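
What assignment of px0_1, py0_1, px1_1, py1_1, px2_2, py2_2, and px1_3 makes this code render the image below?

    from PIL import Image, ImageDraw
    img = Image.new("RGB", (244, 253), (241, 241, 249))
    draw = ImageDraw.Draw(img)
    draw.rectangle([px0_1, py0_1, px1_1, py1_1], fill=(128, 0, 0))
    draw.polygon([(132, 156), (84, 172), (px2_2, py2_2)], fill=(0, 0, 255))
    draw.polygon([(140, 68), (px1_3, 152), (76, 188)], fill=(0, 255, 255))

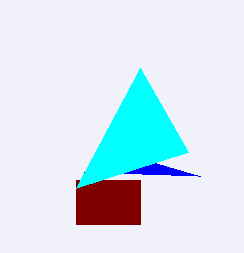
px0_1 = 76
py0_1 = 180
px1_1 = 140
py1_1 = 224
px2_2 = 200
py2_2 = 176
px1_3 = 188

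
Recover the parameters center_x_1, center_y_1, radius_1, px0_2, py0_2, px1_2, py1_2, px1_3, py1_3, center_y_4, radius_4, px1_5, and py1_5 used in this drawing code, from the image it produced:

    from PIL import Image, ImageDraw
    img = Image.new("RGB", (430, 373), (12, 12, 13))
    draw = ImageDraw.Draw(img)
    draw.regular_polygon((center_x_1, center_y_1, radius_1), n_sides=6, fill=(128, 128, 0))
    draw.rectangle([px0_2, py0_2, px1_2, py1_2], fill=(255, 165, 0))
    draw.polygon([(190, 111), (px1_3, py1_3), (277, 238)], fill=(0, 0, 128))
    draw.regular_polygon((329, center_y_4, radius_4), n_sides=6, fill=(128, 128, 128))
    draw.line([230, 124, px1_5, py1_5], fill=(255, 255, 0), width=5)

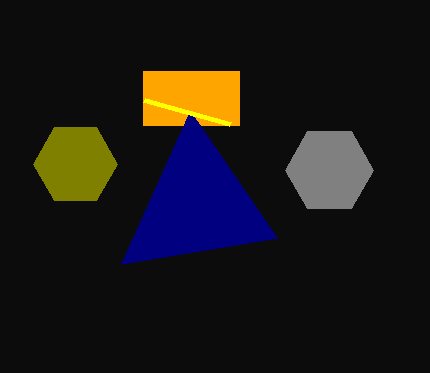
center_x_1 = 75; center_y_1 = 164; radius_1 = 42; px0_2 = 143; py0_2 = 71; px1_2 = 239; py1_2 = 125; px1_3 = 121; py1_3 = 264; center_y_4 = 170; radius_4 = 44; px1_5 = 144; py1_5 = 100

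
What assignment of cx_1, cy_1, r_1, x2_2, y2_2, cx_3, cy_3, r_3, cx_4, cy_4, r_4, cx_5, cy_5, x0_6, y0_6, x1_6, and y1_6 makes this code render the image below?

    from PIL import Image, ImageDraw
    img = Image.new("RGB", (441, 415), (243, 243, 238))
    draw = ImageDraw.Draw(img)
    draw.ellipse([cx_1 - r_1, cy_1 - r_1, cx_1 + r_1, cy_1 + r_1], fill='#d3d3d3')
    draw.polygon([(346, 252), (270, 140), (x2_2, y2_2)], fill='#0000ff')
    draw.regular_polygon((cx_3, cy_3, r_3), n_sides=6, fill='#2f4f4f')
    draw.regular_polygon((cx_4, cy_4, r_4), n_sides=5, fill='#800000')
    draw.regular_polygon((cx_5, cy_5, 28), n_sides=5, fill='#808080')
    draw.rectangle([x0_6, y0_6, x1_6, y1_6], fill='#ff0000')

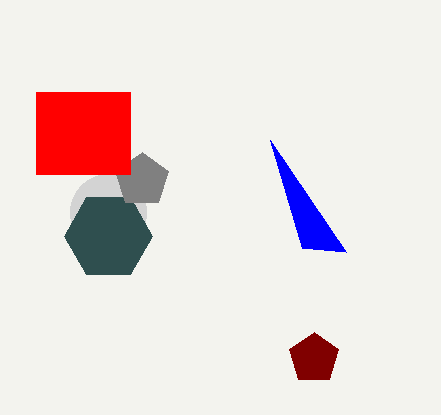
cx_1 = 108
cy_1 = 212
r_1 = 38
x2_2 = 302
y2_2 = 248
cx_3 = 108
cy_3 = 236
r_3 = 44
cx_4 = 314
cy_4 = 358
r_4 = 26
cx_5 = 142
cy_5 = 180
x0_6 = 36
y0_6 = 92
x1_6 = 130
y1_6 = 174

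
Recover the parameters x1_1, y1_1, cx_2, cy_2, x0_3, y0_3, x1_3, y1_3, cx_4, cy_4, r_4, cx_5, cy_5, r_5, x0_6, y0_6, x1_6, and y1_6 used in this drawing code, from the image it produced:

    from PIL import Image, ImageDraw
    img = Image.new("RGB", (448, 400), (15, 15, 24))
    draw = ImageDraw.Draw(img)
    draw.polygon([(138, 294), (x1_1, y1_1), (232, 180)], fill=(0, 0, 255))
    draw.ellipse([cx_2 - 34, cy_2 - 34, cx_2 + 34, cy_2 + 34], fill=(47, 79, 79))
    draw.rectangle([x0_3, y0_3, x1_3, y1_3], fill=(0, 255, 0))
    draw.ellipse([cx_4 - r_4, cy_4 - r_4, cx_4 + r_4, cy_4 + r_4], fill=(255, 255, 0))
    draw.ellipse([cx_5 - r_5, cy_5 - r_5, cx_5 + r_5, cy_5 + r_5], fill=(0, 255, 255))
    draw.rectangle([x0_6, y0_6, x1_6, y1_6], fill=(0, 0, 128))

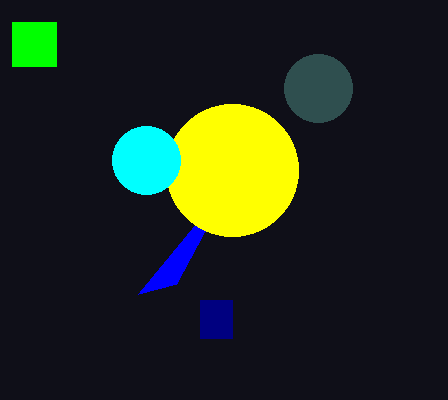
x1_1 = 176; y1_1 = 284; cx_2 = 318; cy_2 = 88; x0_3 = 12; y0_3 = 22; x1_3 = 56; y1_3 = 66; cx_4 = 232; cy_4 = 170; r_4 = 66; cx_5 = 146; cy_5 = 160; r_5 = 34; x0_6 = 200; y0_6 = 300; x1_6 = 232; y1_6 = 338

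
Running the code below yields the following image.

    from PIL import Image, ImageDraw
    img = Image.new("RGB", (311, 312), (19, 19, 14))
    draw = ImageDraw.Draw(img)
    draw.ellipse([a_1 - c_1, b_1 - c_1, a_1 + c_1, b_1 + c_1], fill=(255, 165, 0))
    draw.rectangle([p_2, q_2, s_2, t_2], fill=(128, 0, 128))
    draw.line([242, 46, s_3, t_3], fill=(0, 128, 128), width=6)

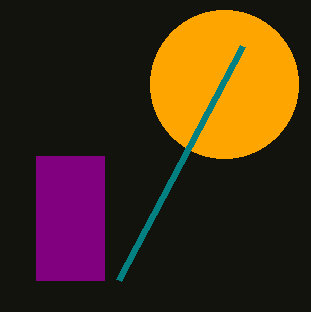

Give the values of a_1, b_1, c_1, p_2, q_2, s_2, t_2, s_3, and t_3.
a_1 = 224, b_1 = 84, c_1 = 74, p_2 = 36, q_2 = 156, s_2 = 104, t_2 = 280, s_3 = 118, t_3 = 280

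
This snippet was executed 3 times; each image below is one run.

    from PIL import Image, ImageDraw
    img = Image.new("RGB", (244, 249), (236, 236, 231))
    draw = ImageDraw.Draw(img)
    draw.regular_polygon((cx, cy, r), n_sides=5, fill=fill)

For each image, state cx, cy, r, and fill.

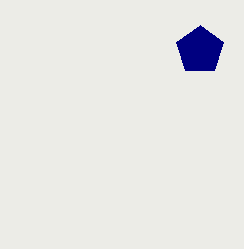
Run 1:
cx = 200, cy = 50, r = 25, fill = 'navy'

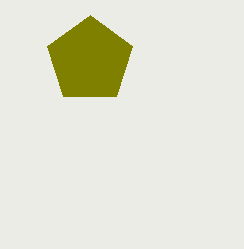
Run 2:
cx = 90; cy = 60; r = 45; fill = 'olive'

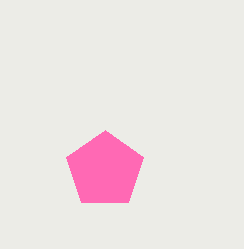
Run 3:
cx = 105
cy = 170
r = 40
fill = 'hotpink'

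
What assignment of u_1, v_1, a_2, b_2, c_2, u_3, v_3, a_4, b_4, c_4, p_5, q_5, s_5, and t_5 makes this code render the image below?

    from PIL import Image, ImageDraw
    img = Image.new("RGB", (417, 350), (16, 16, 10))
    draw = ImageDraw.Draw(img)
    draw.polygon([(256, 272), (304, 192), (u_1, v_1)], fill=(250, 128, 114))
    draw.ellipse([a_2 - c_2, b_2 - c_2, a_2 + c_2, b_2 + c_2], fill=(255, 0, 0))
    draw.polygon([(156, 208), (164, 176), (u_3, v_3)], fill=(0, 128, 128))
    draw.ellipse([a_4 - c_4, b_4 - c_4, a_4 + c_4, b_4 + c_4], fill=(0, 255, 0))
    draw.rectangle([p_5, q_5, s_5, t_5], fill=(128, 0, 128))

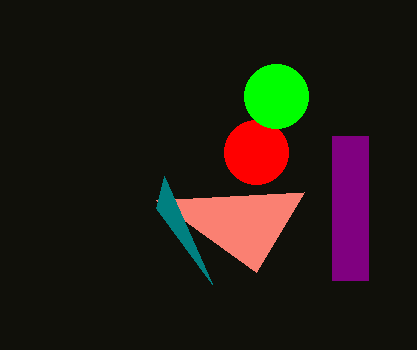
u_1 = 156; v_1 = 200; a_2 = 256; b_2 = 152; c_2 = 32; u_3 = 212; v_3 = 284; a_4 = 276; b_4 = 96; c_4 = 32; p_5 = 332; q_5 = 136; s_5 = 368; t_5 = 280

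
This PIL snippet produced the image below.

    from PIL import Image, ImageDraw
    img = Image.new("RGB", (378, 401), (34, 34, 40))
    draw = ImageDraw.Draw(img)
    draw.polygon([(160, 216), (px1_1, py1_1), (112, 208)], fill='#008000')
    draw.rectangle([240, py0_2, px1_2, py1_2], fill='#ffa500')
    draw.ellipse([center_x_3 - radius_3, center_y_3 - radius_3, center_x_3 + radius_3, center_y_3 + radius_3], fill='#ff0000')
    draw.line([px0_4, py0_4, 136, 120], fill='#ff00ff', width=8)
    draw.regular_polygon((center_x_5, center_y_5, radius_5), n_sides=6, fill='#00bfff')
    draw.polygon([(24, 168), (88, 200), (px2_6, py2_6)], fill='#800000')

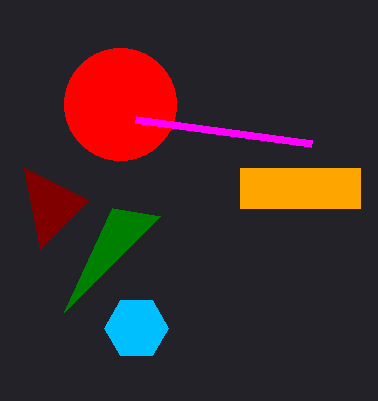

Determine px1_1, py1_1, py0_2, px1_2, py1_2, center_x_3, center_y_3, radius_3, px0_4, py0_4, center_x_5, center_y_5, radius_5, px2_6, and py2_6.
px1_1 = 64, py1_1 = 312, py0_2 = 168, px1_2 = 360, py1_2 = 208, center_x_3 = 120, center_y_3 = 104, radius_3 = 56, px0_4 = 312, py0_4 = 144, center_x_5 = 136, center_y_5 = 328, radius_5 = 32, px2_6 = 40, py2_6 = 248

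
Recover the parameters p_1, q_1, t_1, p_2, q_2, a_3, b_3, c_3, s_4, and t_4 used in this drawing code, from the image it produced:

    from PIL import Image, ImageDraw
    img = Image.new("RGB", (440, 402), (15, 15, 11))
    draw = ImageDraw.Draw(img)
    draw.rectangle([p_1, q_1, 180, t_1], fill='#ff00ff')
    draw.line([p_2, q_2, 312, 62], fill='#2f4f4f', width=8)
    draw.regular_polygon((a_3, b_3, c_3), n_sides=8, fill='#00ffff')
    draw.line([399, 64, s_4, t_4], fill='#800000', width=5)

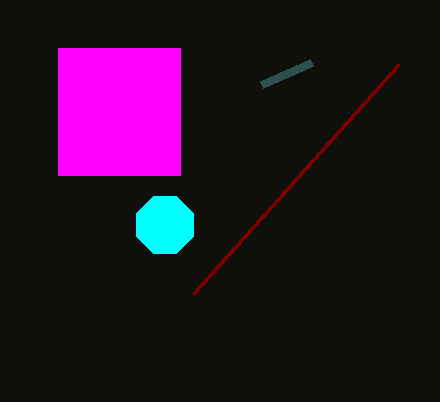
p_1 = 58, q_1 = 48, t_1 = 175, p_2 = 262, q_2 = 84, a_3 = 165, b_3 = 225, c_3 = 31, s_4 = 193, t_4 = 294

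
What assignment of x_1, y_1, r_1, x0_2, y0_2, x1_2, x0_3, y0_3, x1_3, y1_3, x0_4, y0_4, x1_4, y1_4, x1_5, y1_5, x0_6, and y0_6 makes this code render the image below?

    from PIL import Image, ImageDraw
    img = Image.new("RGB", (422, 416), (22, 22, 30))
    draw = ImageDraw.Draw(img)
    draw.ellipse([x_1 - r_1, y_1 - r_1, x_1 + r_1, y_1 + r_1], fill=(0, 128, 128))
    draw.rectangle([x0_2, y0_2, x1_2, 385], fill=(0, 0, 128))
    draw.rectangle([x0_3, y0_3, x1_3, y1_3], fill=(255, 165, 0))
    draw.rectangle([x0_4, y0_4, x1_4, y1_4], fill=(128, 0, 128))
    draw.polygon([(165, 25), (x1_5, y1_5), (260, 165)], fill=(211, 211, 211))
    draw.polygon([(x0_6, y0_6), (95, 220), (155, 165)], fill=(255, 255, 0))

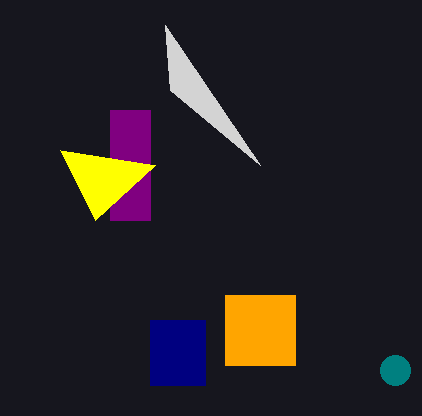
x_1 = 395
y_1 = 370
r_1 = 15
x0_2 = 150
y0_2 = 320
x1_2 = 205
x0_3 = 225
y0_3 = 295
x1_3 = 295
y1_3 = 365
x0_4 = 110
y0_4 = 110
x1_4 = 150
y1_4 = 220
x1_5 = 170
y1_5 = 90
x0_6 = 60
y0_6 = 150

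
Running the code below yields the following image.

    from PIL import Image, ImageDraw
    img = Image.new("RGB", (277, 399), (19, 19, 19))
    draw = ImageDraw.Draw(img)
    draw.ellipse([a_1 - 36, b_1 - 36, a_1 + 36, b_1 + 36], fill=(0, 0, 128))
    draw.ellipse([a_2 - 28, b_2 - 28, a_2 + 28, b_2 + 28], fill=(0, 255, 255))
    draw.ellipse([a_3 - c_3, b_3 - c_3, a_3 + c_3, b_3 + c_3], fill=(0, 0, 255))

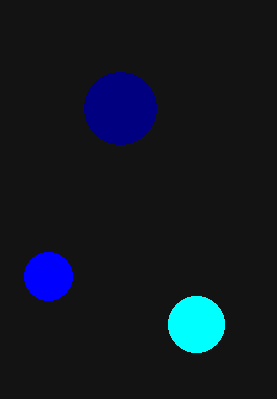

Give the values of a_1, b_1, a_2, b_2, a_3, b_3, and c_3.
a_1 = 120
b_1 = 108
a_2 = 196
b_2 = 324
a_3 = 48
b_3 = 276
c_3 = 24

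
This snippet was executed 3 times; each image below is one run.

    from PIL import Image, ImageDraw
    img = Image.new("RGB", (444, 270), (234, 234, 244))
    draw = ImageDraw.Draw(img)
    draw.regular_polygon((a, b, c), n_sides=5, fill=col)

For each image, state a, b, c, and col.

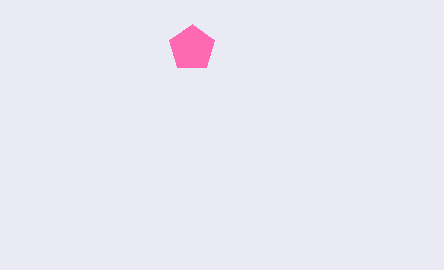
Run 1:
a = 192; b = 48; c = 24; col = 'hotpink'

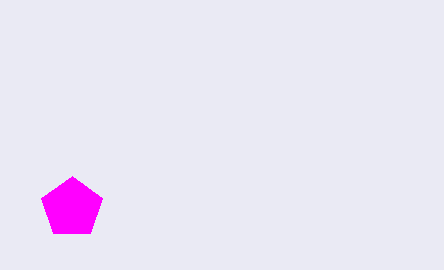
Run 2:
a = 72, b = 208, c = 32, col = 'magenta'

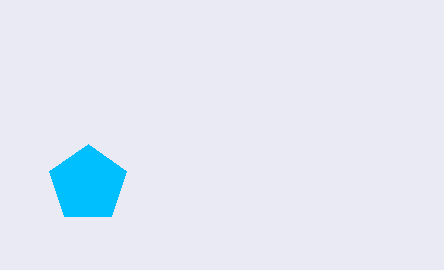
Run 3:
a = 88; b = 184; c = 40; col = 'deepskyblue'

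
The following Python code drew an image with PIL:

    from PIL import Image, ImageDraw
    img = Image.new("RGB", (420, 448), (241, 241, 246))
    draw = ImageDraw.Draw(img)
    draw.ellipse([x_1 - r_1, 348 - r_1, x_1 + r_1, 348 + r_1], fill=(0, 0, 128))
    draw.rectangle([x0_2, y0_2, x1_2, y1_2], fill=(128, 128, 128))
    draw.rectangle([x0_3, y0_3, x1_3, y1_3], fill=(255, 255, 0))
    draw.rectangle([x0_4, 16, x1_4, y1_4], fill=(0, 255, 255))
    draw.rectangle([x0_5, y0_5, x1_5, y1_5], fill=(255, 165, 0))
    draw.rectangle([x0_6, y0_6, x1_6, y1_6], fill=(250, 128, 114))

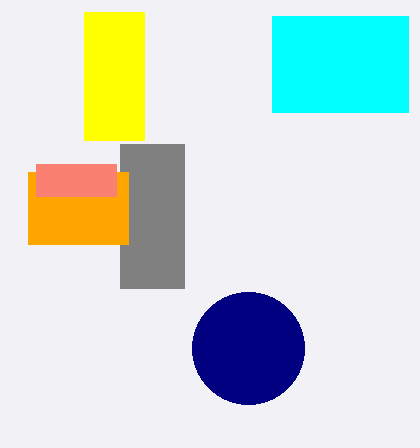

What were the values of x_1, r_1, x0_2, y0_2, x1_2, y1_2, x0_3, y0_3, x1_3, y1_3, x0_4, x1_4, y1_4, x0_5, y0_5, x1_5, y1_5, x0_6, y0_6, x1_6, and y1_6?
x_1 = 248, r_1 = 56, x0_2 = 120, y0_2 = 144, x1_2 = 184, y1_2 = 288, x0_3 = 84, y0_3 = 12, x1_3 = 144, y1_3 = 140, x0_4 = 272, x1_4 = 408, y1_4 = 112, x0_5 = 28, y0_5 = 172, x1_5 = 128, y1_5 = 244, x0_6 = 36, y0_6 = 164, x1_6 = 116, y1_6 = 196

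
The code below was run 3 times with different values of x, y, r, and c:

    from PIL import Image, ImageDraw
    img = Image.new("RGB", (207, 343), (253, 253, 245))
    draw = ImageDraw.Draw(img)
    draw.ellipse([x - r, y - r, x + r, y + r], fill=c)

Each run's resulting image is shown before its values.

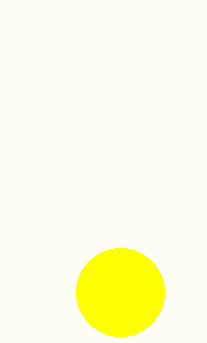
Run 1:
x = 120; y = 292; r = 44; c = 'yellow'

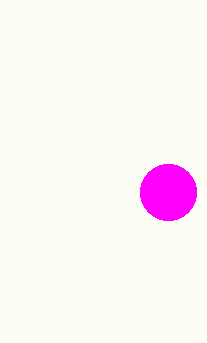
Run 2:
x = 168, y = 192, r = 28, c = 'magenta'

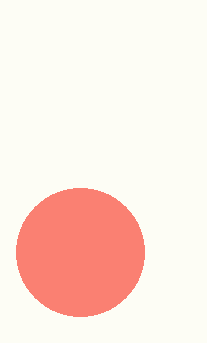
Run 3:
x = 80; y = 252; r = 64; c = 'salmon'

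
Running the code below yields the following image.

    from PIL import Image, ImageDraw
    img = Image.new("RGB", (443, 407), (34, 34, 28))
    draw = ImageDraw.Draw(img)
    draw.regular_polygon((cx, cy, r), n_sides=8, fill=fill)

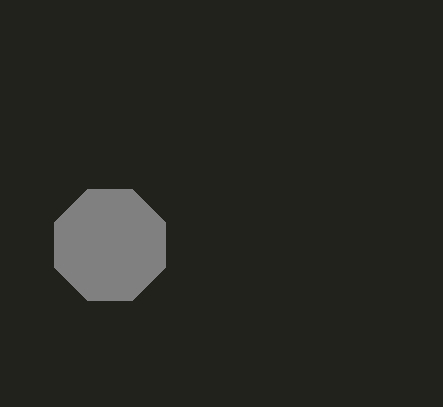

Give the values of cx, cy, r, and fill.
cx = 110, cy = 245, r = 60, fill = 'gray'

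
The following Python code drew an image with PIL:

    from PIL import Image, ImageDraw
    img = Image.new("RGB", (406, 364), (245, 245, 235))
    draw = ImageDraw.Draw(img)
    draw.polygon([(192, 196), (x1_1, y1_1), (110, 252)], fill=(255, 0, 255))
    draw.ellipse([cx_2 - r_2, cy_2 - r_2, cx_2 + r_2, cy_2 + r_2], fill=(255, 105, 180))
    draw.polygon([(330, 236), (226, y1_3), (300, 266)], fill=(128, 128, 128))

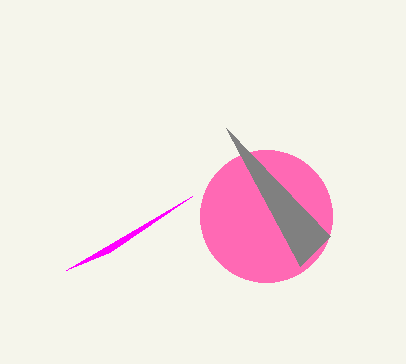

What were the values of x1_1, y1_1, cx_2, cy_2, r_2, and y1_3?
x1_1 = 66, y1_1 = 270, cx_2 = 266, cy_2 = 216, r_2 = 66, y1_3 = 128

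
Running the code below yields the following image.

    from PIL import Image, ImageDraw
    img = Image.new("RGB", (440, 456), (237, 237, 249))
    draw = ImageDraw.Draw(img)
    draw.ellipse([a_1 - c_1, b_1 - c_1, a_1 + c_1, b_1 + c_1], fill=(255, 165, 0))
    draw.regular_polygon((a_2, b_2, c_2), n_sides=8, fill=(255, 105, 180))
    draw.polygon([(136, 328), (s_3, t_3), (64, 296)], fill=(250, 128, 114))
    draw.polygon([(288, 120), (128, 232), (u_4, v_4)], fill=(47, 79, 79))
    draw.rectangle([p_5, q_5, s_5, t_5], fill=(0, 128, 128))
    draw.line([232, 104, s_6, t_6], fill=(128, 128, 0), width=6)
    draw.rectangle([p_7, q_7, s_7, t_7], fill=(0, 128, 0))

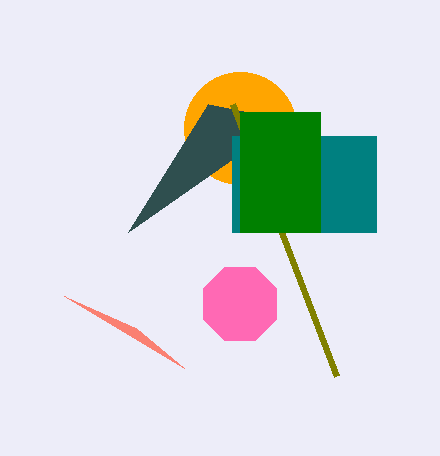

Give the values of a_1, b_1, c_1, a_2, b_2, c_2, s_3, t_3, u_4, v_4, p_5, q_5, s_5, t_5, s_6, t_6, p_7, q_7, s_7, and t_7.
a_1 = 240, b_1 = 128, c_1 = 56, a_2 = 240, b_2 = 304, c_2 = 40, s_3 = 184, t_3 = 368, u_4 = 208, v_4 = 104, p_5 = 232, q_5 = 136, s_5 = 376, t_5 = 232, s_6 = 336, t_6 = 376, p_7 = 240, q_7 = 112, s_7 = 320, t_7 = 232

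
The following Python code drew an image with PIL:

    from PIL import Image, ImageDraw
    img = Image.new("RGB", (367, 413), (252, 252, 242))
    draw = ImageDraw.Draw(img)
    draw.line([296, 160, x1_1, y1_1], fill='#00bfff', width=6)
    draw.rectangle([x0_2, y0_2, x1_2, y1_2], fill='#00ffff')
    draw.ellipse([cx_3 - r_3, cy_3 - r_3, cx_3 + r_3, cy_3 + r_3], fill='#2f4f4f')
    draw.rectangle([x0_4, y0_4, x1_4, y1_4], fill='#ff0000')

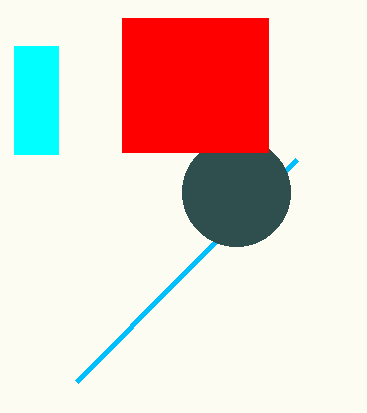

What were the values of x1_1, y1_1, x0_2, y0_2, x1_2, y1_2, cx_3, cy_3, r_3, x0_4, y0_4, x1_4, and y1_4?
x1_1 = 76; y1_1 = 382; x0_2 = 14; y0_2 = 46; x1_2 = 58; y1_2 = 154; cx_3 = 236; cy_3 = 192; r_3 = 54; x0_4 = 122; y0_4 = 18; x1_4 = 268; y1_4 = 152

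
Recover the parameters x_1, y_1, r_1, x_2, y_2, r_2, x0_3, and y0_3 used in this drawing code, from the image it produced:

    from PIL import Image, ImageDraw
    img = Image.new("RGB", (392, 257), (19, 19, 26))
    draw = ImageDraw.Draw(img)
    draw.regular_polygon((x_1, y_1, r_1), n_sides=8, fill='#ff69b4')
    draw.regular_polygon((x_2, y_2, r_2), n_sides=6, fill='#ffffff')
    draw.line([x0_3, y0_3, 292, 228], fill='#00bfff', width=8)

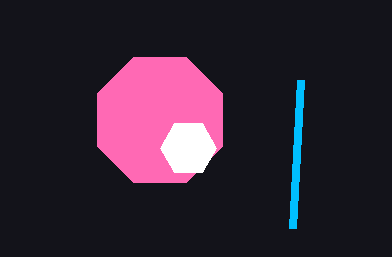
x_1 = 160
y_1 = 120
r_1 = 68
x_2 = 188
y_2 = 148
r_2 = 28
x0_3 = 300
y0_3 = 80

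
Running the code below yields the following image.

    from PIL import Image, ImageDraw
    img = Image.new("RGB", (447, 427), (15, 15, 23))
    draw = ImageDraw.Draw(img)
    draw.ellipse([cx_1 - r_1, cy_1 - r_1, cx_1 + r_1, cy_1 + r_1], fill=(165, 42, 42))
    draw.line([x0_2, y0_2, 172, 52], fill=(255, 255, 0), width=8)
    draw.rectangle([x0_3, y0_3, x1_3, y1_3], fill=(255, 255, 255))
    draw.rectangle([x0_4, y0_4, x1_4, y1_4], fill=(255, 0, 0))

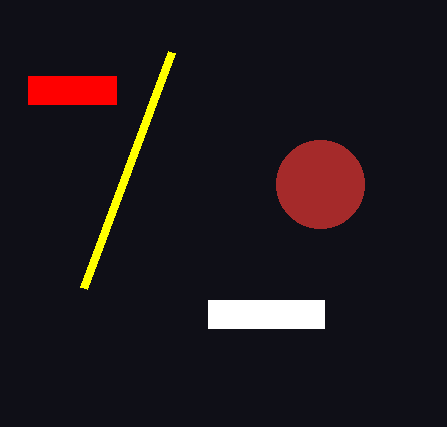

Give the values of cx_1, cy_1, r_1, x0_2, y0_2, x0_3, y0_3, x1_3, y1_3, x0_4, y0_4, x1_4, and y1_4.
cx_1 = 320; cy_1 = 184; r_1 = 44; x0_2 = 84; y0_2 = 288; x0_3 = 208; y0_3 = 300; x1_3 = 324; y1_3 = 328; x0_4 = 28; y0_4 = 76; x1_4 = 116; y1_4 = 104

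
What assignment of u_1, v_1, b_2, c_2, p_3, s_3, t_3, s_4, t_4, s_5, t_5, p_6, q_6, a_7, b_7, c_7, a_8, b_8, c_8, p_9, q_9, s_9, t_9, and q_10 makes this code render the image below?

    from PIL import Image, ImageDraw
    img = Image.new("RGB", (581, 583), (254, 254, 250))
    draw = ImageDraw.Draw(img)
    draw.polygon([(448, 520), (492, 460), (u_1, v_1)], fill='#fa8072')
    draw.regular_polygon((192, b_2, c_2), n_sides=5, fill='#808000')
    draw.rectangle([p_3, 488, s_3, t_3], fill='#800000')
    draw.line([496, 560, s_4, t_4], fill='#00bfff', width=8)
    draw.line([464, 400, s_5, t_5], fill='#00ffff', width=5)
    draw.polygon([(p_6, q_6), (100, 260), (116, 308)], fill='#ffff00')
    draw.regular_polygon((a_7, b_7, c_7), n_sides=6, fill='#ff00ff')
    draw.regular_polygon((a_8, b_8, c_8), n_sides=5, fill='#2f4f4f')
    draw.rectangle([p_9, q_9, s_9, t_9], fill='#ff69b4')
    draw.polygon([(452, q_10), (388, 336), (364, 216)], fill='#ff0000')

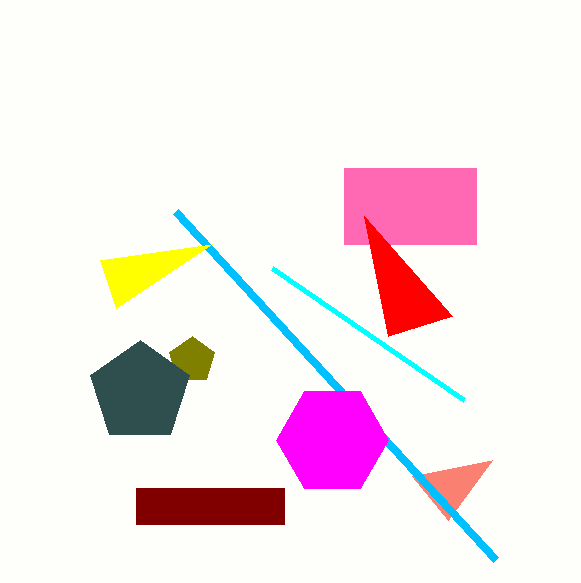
u_1 = 412, v_1 = 476, b_2 = 360, c_2 = 24, p_3 = 136, s_3 = 284, t_3 = 524, s_4 = 176, t_4 = 212, s_5 = 272, t_5 = 268, p_6 = 212, q_6 = 244, a_7 = 332, b_7 = 440, c_7 = 56, a_8 = 140, b_8 = 392, c_8 = 52, p_9 = 344, q_9 = 168, s_9 = 476, t_9 = 244, q_10 = 316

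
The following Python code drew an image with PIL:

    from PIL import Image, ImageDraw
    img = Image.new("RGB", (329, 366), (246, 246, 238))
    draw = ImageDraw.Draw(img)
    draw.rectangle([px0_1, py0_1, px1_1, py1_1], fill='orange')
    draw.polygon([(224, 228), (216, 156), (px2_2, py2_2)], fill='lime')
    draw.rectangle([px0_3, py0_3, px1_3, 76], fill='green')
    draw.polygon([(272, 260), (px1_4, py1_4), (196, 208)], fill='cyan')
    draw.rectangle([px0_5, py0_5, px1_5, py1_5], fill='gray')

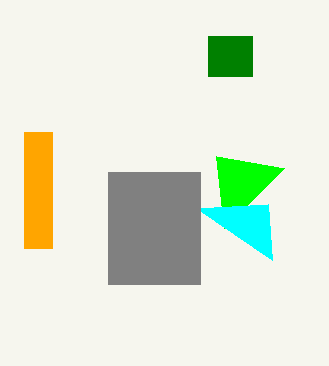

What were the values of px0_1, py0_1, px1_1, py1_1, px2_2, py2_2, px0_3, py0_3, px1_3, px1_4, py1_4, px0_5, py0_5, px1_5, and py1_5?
px0_1 = 24
py0_1 = 132
px1_1 = 52
py1_1 = 248
px2_2 = 284
py2_2 = 168
px0_3 = 208
py0_3 = 36
px1_3 = 252
px1_4 = 268
py1_4 = 204
px0_5 = 108
py0_5 = 172
px1_5 = 200
py1_5 = 284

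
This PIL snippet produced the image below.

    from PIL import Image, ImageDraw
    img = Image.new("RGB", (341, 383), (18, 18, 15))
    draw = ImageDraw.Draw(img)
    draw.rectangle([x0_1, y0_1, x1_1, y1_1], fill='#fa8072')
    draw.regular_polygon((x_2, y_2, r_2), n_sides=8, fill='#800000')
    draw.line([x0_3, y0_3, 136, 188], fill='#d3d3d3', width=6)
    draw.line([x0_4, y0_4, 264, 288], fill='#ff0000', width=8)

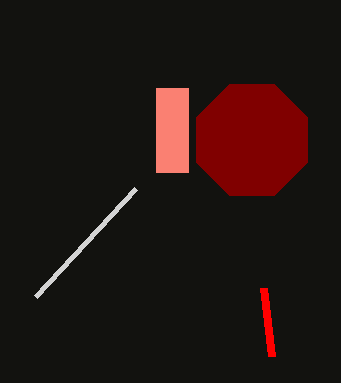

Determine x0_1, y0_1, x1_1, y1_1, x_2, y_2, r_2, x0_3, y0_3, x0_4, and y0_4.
x0_1 = 156, y0_1 = 88, x1_1 = 188, y1_1 = 172, x_2 = 252, y_2 = 140, r_2 = 60, x0_3 = 36, y0_3 = 296, x0_4 = 272, y0_4 = 356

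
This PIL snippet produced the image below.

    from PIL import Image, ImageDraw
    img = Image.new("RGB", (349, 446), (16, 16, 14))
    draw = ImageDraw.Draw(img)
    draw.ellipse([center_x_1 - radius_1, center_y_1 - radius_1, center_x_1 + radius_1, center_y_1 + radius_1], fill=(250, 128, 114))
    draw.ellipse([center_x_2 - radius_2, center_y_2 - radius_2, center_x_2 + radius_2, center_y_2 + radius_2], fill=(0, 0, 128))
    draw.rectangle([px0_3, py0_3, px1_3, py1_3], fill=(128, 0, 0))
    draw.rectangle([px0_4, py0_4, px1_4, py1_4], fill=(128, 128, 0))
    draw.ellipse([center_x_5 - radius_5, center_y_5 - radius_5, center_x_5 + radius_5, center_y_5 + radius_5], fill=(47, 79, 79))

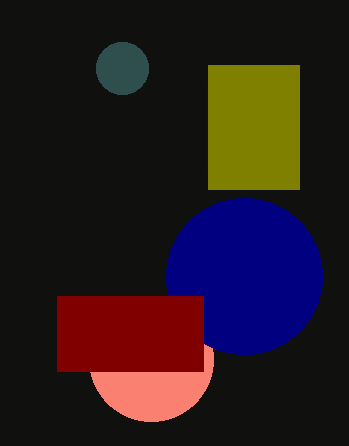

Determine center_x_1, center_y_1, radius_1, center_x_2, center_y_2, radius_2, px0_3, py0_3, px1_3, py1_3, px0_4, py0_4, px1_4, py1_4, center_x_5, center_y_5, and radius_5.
center_x_1 = 151
center_y_1 = 359
radius_1 = 62
center_x_2 = 244
center_y_2 = 276
radius_2 = 78
px0_3 = 57
py0_3 = 296
px1_3 = 203
py1_3 = 371
px0_4 = 208
py0_4 = 65
px1_4 = 299
py1_4 = 189
center_x_5 = 122
center_y_5 = 68
radius_5 = 26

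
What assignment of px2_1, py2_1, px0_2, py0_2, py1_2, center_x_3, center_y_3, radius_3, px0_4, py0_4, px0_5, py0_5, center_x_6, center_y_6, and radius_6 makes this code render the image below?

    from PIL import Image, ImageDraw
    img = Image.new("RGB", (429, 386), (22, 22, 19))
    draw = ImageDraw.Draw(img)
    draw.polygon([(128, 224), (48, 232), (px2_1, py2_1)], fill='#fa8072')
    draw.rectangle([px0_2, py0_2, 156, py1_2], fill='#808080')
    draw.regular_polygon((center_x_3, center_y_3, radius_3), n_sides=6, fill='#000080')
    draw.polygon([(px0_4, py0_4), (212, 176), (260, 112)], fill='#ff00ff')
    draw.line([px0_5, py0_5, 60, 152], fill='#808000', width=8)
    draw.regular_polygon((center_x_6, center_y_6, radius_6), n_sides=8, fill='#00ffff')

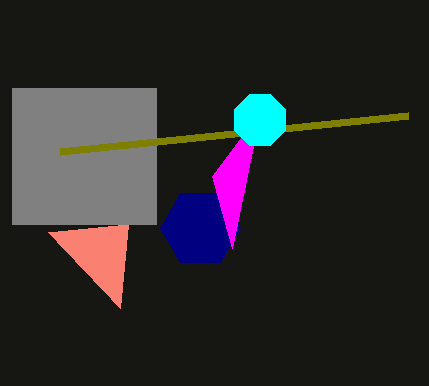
px2_1 = 120, py2_1 = 308, px0_2 = 12, py0_2 = 88, py1_2 = 224, center_x_3 = 200, center_y_3 = 228, radius_3 = 40, px0_4 = 232, py0_4 = 248, px0_5 = 408, py0_5 = 116, center_x_6 = 260, center_y_6 = 120, radius_6 = 28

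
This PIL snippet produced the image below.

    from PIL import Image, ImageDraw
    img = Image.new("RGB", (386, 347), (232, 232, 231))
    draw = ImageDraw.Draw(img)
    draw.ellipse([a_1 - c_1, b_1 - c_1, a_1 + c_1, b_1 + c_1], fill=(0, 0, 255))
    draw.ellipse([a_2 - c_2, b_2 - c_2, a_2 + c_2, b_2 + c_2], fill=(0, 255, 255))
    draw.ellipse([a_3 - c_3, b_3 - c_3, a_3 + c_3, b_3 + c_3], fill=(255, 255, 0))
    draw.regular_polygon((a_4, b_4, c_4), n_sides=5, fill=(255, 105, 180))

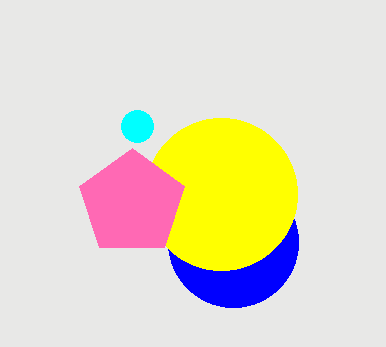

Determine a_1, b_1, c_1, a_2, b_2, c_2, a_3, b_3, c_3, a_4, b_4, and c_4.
a_1 = 233, b_1 = 242, c_1 = 65, a_2 = 137, b_2 = 126, c_2 = 16, a_3 = 221, b_3 = 194, c_3 = 76, a_4 = 132, b_4 = 203, c_4 = 55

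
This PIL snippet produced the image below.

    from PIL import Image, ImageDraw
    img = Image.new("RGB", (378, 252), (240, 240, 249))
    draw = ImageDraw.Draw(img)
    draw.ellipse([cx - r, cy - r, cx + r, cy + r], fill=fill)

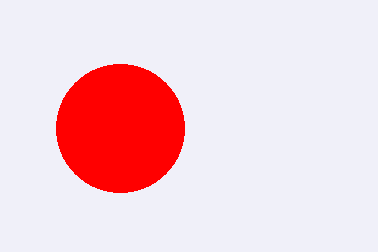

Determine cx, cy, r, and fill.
cx = 120
cy = 128
r = 64
fill = 'red'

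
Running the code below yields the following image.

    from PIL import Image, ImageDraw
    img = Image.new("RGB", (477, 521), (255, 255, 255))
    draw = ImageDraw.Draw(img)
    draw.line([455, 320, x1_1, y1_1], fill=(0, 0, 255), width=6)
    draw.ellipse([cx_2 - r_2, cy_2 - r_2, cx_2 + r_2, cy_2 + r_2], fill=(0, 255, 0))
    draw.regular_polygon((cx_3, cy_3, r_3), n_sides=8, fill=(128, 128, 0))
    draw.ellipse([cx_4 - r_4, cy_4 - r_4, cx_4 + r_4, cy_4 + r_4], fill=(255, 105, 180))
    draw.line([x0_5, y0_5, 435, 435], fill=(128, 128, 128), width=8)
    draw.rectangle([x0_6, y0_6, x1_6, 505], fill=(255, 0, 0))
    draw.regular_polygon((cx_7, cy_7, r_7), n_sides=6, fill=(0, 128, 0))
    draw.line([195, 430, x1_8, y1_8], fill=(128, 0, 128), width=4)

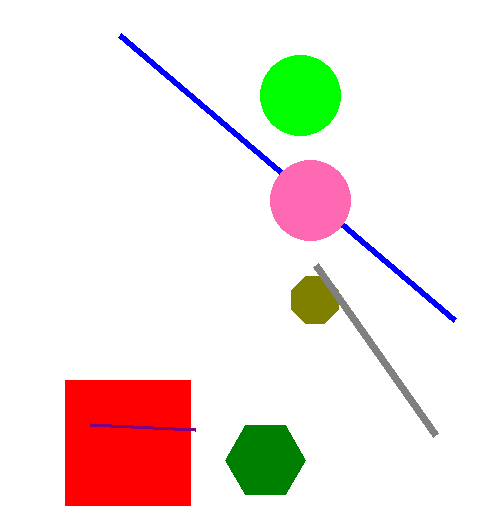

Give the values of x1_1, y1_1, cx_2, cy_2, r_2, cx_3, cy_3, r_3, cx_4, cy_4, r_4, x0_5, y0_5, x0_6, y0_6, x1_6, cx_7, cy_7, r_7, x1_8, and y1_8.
x1_1 = 120; y1_1 = 35; cx_2 = 300; cy_2 = 95; r_2 = 40; cx_3 = 315; cy_3 = 300; r_3 = 25; cx_4 = 310; cy_4 = 200; r_4 = 40; x0_5 = 315; y0_5 = 265; x0_6 = 65; y0_6 = 380; x1_6 = 190; cx_7 = 265; cy_7 = 460; r_7 = 40; x1_8 = 90; y1_8 = 425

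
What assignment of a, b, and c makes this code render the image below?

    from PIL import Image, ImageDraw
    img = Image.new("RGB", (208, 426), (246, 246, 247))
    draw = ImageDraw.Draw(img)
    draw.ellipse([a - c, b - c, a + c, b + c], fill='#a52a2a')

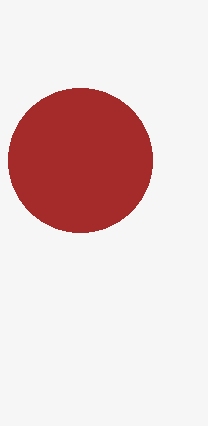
a = 80, b = 160, c = 72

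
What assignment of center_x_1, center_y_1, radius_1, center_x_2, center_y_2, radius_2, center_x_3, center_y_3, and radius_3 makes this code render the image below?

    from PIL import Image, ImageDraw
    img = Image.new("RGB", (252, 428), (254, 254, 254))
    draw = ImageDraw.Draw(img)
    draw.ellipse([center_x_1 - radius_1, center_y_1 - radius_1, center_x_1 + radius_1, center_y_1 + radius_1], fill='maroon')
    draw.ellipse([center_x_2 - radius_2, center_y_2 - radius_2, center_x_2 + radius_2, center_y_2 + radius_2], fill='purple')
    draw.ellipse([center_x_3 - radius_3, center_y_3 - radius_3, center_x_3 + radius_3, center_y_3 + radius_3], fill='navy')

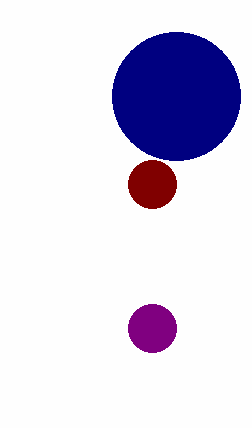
center_x_1 = 152, center_y_1 = 184, radius_1 = 24, center_x_2 = 152, center_y_2 = 328, radius_2 = 24, center_x_3 = 176, center_y_3 = 96, radius_3 = 64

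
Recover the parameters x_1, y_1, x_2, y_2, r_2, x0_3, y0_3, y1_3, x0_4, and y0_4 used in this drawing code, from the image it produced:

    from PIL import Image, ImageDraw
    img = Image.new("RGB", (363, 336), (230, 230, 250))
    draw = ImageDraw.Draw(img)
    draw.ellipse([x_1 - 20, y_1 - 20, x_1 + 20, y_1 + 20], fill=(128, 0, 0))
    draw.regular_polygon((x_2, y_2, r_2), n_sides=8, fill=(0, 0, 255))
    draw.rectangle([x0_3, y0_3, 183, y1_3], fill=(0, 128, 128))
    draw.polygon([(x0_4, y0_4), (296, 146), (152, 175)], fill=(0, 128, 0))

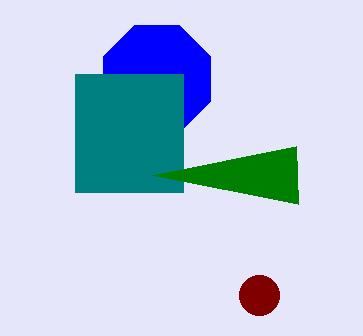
x_1 = 259; y_1 = 295; x_2 = 157; y_2 = 79; r_2 = 58; x0_3 = 75; y0_3 = 74; y1_3 = 192; x0_4 = 298; y0_4 = 204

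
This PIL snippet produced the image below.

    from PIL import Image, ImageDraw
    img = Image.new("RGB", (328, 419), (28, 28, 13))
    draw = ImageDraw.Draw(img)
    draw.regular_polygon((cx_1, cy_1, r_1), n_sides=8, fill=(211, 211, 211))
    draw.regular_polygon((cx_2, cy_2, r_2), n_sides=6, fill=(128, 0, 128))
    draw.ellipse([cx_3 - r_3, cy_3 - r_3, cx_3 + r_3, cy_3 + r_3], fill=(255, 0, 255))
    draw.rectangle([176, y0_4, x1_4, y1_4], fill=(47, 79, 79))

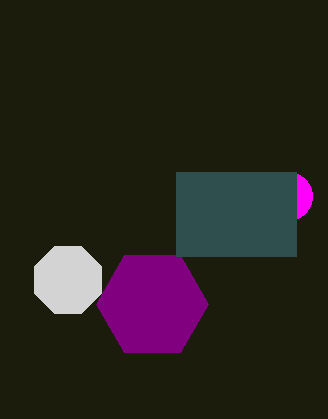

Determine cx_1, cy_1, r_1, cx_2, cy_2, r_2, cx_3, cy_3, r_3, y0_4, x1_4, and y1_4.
cx_1 = 68
cy_1 = 280
r_1 = 36
cx_2 = 152
cy_2 = 304
r_2 = 56
cx_3 = 288
cy_3 = 196
r_3 = 24
y0_4 = 172
x1_4 = 296
y1_4 = 256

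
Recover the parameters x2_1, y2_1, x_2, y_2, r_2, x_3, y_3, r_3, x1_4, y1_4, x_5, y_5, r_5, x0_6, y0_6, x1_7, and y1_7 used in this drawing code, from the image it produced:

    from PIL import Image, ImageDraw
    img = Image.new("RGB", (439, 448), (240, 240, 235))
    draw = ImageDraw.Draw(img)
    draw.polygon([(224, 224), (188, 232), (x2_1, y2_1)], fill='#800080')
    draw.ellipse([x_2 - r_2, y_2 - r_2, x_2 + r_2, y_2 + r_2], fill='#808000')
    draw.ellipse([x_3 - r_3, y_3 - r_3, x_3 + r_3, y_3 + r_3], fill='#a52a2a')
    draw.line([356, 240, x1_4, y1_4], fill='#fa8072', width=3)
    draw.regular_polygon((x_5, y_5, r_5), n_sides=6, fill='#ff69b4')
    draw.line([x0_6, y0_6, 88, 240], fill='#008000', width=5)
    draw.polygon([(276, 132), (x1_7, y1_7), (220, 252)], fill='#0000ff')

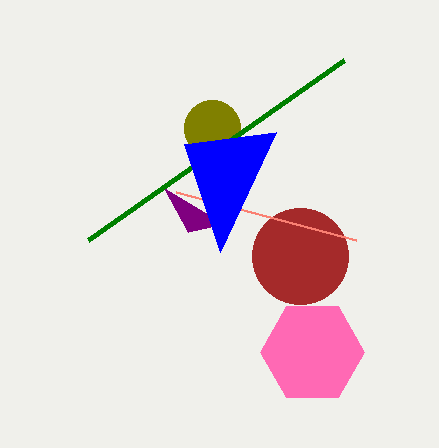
x2_1 = 164, y2_1 = 188, x_2 = 212, y_2 = 128, r_2 = 28, x_3 = 300, y_3 = 256, r_3 = 48, x1_4 = 176, y1_4 = 192, x_5 = 312, y_5 = 352, r_5 = 52, x0_6 = 344, y0_6 = 60, x1_7 = 184, y1_7 = 144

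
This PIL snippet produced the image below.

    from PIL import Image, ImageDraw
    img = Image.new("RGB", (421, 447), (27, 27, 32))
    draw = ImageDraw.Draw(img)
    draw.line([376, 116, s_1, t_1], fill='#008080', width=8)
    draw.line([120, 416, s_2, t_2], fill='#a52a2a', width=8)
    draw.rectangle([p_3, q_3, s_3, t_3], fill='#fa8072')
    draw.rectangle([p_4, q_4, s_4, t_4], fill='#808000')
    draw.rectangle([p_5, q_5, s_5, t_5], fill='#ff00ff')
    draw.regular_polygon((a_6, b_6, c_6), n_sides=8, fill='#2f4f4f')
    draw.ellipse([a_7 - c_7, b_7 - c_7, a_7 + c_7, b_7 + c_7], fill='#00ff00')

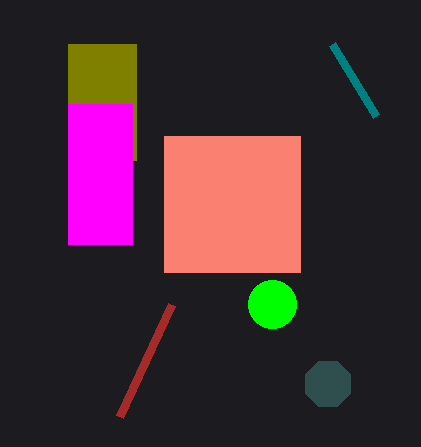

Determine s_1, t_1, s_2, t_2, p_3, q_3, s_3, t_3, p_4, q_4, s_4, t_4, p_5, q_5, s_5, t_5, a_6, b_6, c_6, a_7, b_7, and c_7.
s_1 = 332; t_1 = 44; s_2 = 172; t_2 = 304; p_3 = 164; q_3 = 136; s_3 = 300; t_3 = 272; p_4 = 68; q_4 = 44; s_4 = 136; t_4 = 160; p_5 = 68; q_5 = 104; s_5 = 132; t_5 = 244; a_6 = 328; b_6 = 384; c_6 = 24; a_7 = 272; b_7 = 304; c_7 = 24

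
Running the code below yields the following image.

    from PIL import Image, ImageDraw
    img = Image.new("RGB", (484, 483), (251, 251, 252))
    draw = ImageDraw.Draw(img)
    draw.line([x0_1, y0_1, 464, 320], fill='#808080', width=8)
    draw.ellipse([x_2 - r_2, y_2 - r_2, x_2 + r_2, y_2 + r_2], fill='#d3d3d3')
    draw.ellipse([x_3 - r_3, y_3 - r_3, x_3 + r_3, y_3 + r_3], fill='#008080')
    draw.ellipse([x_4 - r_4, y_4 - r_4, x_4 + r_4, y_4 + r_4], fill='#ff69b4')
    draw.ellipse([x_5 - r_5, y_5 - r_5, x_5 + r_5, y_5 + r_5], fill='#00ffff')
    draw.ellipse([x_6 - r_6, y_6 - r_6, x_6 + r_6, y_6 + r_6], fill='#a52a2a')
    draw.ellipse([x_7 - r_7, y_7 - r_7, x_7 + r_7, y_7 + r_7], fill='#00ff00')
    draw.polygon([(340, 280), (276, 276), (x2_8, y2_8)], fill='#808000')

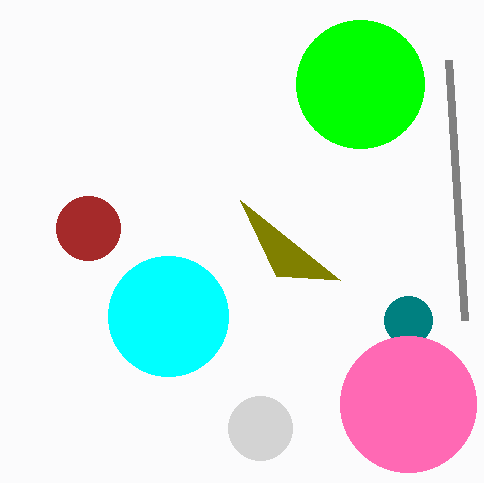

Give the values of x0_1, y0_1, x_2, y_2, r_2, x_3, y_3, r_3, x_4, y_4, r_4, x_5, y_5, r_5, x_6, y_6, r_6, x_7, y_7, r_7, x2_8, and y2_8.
x0_1 = 448; y0_1 = 60; x_2 = 260; y_2 = 428; r_2 = 32; x_3 = 408; y_3 = 320; r_3 = 24; x_4 = 408; y_4 = 404; r_4 = 68; x_5 = 168; y_5 = 316; r_5 = 60; x_6 = 88; y_6 = 228; r_6 = 32; x_7 = 360; y_7 = 84; r_7 = 64; x2_8 = 240; y2_8 = 200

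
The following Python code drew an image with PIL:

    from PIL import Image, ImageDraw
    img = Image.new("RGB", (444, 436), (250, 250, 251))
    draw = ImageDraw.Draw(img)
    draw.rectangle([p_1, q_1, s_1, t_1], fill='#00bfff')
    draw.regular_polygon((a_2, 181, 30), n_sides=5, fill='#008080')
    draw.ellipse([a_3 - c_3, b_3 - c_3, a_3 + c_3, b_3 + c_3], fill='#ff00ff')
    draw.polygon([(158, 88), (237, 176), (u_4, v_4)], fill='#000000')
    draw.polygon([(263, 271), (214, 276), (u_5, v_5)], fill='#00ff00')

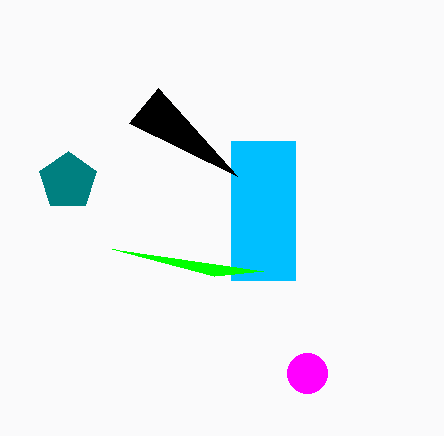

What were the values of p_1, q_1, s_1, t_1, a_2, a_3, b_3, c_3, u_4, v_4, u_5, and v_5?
p_1 = 231; q_1 = 141; s_1 = 295; t_1 = 280; a_2 = 68; a_3 = 307; b_3 = 373; c_3 = 20; u_4 = 129; v_4 = 123; u_5 = 112; v_5 = 249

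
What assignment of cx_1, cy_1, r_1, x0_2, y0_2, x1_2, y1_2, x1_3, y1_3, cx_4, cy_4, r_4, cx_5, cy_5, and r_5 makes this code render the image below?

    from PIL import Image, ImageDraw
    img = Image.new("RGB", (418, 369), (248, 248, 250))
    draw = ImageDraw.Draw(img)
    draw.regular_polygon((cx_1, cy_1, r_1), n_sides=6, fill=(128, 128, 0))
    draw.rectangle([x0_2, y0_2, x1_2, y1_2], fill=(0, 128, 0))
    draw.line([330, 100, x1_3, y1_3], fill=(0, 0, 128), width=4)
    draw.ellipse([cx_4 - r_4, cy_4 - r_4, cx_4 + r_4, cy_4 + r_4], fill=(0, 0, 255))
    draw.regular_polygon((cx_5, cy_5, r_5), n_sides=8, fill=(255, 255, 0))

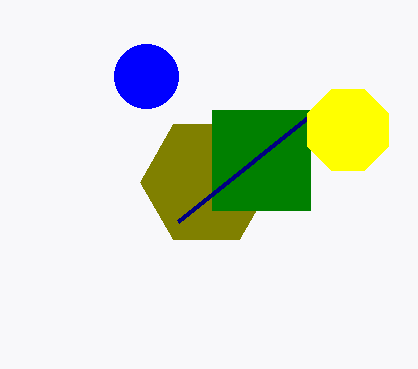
cx_1 = 206; cy_1 = 182; r_1 = 66; x0_2 = 212; y0_2 = 110; x1_2 = 310; y1_2 = 210; x1_3 = 178; y1_3 = 222; cx_4 = 146; cy_4 = 76; r_4 = 32; cx_5 = 348; cy_5 = 130; r_5 = 44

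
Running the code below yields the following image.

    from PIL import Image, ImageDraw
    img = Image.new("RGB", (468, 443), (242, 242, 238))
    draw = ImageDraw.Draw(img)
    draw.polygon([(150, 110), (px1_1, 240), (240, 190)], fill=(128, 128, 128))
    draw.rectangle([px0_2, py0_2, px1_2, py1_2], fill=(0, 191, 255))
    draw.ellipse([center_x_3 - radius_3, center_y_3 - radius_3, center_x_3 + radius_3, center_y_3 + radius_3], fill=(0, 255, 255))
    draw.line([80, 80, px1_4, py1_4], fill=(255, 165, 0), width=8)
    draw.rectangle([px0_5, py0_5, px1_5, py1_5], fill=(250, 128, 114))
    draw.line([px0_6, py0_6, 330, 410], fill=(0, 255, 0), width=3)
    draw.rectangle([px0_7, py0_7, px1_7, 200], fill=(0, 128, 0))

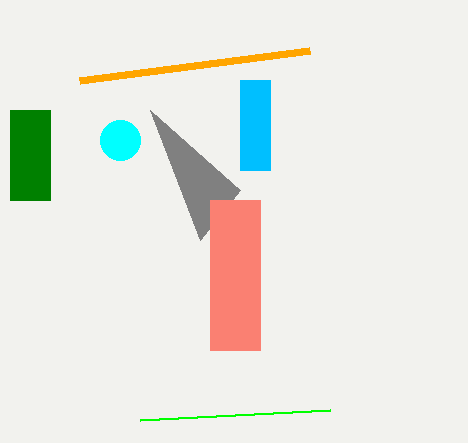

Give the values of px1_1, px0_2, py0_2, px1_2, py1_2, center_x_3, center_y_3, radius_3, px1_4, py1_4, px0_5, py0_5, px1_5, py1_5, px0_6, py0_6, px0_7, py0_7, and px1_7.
px1_1 = 200
px0_2 = 240
py0_2 = 80
px1_2 = 270
py1_2 = 170
center_x_3 = 120
center_y_3 = 140
radius_3 = 20
px1_4 = 310
py1_4 = 50
px0_5 = 210
py0_5 = 200
px1_5 = 260
py1_5 = 350
px0_6 = 140
py0_6 = 420
px0_7 = 10
py0_7 = 110
px1_7 = 50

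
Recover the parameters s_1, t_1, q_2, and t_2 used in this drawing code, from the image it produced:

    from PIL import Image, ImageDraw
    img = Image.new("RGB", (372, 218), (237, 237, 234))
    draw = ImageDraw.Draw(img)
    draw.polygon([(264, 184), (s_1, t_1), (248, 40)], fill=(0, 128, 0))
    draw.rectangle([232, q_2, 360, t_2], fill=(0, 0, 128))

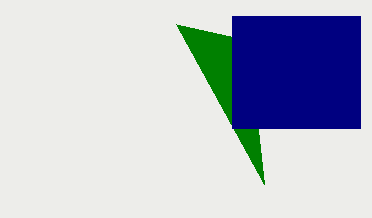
s_1 = 176
t_1 = 24
q_2 = 16
t_2 = 128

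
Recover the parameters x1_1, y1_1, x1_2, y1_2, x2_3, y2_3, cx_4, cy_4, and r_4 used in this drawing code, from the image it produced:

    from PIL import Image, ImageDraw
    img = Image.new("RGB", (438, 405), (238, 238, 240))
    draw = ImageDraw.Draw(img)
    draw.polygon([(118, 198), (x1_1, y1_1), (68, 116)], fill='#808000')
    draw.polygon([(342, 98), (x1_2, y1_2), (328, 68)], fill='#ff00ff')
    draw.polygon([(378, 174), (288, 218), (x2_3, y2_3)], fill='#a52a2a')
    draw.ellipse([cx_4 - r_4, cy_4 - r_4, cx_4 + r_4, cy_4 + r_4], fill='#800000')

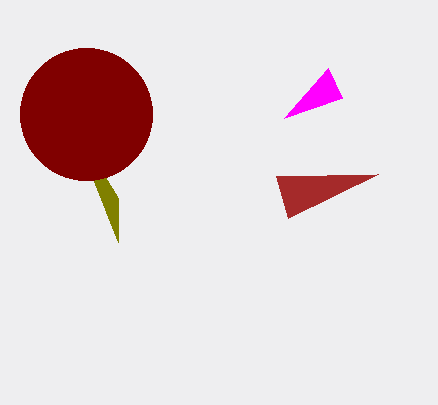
x1_1 = 118
y1_1 = 242
x1_2 = 284
y1_2 = 118
x2_3 = 276
y2_3 = 176
cx_4 = 86
cy_4 = 114
r_4 = 66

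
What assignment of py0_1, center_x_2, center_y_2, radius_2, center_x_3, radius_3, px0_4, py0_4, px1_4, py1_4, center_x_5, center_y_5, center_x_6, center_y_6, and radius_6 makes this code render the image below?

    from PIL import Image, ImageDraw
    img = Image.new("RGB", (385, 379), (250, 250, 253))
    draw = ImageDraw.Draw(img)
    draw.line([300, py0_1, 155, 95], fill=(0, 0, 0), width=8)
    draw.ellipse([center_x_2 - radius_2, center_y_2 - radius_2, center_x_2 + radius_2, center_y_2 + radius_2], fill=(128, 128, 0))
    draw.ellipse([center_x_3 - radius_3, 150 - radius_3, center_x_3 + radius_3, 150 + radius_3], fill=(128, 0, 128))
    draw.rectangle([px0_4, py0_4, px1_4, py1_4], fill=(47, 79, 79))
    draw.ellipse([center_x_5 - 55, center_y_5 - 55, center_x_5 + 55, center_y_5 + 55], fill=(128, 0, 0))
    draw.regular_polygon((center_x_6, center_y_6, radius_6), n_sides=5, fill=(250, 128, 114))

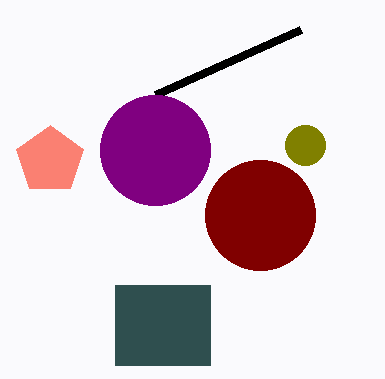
py0_1 = 30, center_x_2 = 305, center_y_2 = 145, radius_2 = 20, center_x_3 = 155, radius_3 = 55, px0_4 = 115, py0_4 = 285, px1_4 = 210, py1_4 = 365, center_x_5 = 260, center_y_5 = 215, center_x_6 = 50, center_y_6 = 160, radius_6 = 35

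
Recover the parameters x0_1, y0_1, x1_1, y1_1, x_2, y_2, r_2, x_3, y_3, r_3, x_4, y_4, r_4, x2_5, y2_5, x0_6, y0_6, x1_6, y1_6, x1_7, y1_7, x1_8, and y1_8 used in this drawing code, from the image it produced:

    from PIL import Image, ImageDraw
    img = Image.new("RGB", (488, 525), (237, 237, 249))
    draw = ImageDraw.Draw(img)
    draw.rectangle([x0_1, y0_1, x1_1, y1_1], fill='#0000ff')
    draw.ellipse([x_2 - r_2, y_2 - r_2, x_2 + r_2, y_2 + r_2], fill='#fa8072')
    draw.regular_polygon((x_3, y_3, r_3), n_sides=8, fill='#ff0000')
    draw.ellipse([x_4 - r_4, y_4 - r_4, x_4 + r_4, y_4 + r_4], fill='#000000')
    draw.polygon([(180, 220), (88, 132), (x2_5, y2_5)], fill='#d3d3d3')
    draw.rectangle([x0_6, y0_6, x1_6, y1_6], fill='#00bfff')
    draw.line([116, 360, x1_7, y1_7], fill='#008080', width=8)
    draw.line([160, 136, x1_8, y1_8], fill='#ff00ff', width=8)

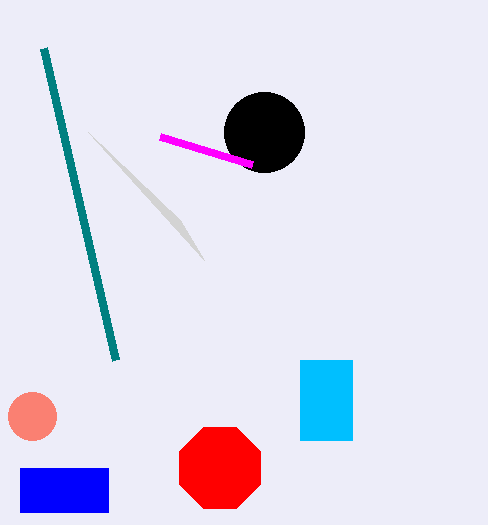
x0_1 = 20
y0_1 = 468
x1_1 = 108
y1_1 = 512
x_2 = 32
y_2 = 416
r_2 = 24
x_3 = 220
y_3 = 468
r_3 = 44
x_4 = 264
y_4 = 132
r_4 = 40
x2_5 = 204
y2_5 = 260
x0_6 = 300
y0_6 = 360
x1_6 = 352
y1_6 = 440
x1_7 = 44
y1_7 = 48
x1_8 = 252
y1_8 = 164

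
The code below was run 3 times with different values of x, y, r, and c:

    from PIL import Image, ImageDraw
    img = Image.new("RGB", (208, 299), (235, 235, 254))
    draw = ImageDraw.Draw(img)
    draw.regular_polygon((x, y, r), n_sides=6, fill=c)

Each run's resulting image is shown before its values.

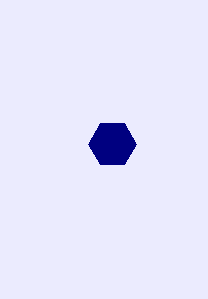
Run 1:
x = 112; y = 144; r = 24; c = 'navy'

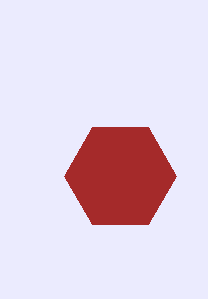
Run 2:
x = 120; y = 176; r = 56; c = 'brown'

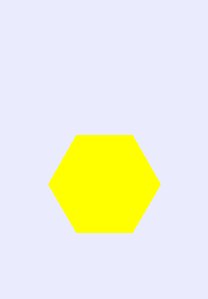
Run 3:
x = 104
y = 184
r = 56
c = 'yellow'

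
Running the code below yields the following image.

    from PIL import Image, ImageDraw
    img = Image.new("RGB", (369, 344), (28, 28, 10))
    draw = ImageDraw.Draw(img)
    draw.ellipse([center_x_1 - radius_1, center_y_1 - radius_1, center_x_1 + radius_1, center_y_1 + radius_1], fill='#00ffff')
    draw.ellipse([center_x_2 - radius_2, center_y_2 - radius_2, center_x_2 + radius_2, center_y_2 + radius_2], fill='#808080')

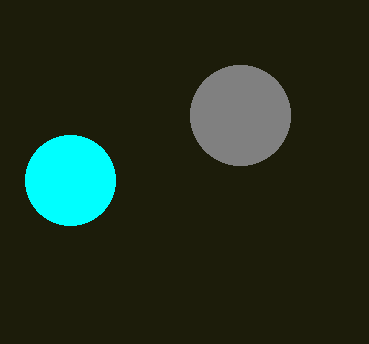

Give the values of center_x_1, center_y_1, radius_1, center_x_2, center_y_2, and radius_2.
center_x_1 = 70; center_y_1 = 180; radius_1 = 45; center_x_2 = 240; center_y_2 = 115; radius_2 = 50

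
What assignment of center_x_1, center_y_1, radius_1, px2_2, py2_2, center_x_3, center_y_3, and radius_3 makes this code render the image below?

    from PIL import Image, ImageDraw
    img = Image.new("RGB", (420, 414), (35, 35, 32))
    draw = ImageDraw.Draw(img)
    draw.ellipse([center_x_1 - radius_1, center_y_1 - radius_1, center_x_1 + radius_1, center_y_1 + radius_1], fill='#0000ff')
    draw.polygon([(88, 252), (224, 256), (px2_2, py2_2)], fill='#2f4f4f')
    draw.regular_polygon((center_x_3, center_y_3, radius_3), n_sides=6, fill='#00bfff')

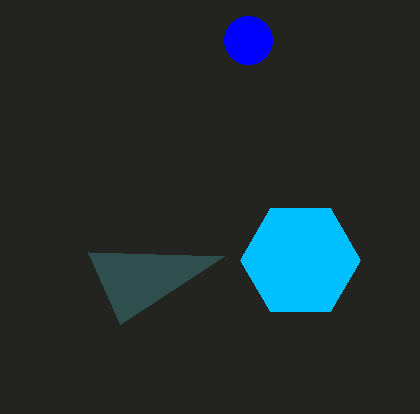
center_x_1 = 248
center_y_1 = 40
radius_1 = 24
px2_2 = 120
py2_2 = 324
center_x_3 = 300
center_y_3 = 260
radius_3 = 60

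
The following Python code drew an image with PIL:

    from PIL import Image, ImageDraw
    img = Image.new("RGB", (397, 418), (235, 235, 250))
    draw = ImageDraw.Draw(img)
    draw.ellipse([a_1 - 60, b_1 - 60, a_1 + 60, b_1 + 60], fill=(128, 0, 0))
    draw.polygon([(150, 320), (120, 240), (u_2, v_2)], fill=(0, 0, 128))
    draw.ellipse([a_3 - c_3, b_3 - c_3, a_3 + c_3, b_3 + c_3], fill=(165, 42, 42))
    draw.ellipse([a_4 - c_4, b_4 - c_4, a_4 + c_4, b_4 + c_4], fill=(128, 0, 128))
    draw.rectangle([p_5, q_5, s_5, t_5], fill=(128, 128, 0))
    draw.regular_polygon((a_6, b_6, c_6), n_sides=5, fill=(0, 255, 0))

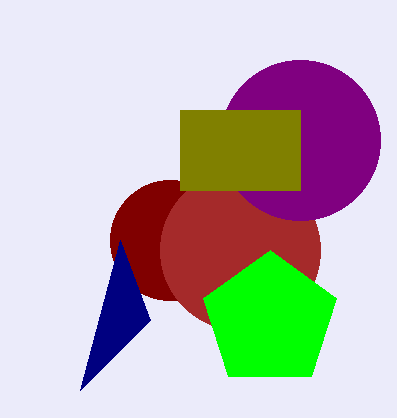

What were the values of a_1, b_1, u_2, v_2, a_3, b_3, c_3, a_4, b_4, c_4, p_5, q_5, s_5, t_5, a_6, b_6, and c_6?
a_1 = 170
b_1 = 240
u_2 = 80
v_2 = 390
a_3 = 240
b_3 = 250
c_3 = 80
a_4 = 300
b_4 = 140
c_4 = 80
p_5 = 180
q_5 = 110
s_5 = 300
t_5 = 190
a_6 = 270
b_6 = 320
c_6 = 70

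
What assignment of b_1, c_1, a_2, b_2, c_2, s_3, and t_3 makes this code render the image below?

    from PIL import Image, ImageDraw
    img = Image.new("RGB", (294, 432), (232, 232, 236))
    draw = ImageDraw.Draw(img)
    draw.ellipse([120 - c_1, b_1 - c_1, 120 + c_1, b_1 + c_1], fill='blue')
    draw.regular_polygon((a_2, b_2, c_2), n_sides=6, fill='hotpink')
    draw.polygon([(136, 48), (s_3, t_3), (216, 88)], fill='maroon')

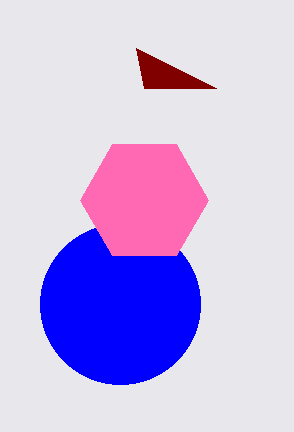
b_1 = 304
c_1 = 80
a_2 = 144
b_2 = 200
c_2 = 64
s_3 = 144
t_3 = 88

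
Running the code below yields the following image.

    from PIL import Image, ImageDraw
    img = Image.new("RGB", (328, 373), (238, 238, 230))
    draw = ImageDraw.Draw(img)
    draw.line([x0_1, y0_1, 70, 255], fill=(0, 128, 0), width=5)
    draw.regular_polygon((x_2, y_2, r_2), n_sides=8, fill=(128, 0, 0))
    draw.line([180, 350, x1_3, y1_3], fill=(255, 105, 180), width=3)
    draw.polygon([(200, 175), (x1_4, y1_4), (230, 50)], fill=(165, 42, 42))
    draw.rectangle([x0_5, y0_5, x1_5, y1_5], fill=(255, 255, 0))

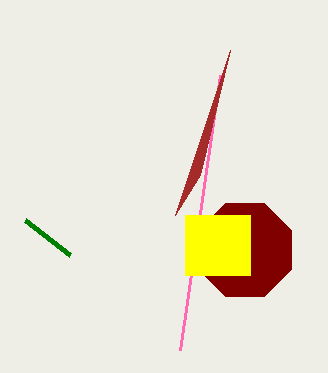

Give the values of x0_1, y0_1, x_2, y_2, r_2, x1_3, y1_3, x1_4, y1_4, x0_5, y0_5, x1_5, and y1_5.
x0_1 = 25, y0_1 = 220, x_2 = 245, y_2 = 250, r_2 = 50, x1_3 = 220, y1_3 = 75, x1_4 = 175, y1_4 = 215, x0_5 = 185, y0_5 = 215, x1_5 = 250, y1_5 = 275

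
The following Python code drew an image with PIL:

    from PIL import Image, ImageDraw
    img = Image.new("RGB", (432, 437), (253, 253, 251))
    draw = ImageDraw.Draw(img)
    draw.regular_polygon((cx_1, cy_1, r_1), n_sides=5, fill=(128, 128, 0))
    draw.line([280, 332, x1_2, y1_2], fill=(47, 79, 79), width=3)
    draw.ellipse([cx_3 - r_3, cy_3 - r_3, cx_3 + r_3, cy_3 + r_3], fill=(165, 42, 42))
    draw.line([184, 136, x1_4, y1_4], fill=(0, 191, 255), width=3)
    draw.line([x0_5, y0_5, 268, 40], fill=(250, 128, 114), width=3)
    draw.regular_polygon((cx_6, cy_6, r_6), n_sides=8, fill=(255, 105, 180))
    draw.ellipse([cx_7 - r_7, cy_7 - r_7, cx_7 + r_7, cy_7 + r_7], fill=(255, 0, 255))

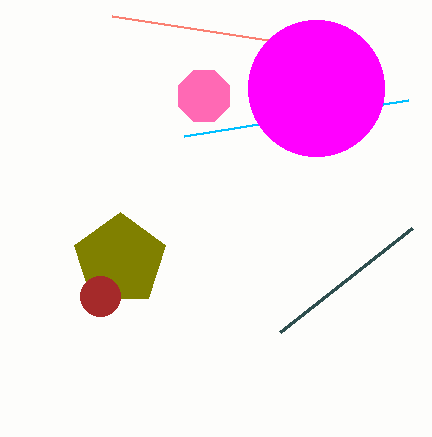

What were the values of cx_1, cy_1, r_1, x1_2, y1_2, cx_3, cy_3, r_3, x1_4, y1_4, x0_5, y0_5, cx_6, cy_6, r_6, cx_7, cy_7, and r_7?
cx_1 = 120; cy_1 = 260; r_1 = 48; x1_2 = 412; y1_2 = 228; cx_3 = 100; cy_3 = 296; r_3 = 20; x1_4 = 408; y1_4 = 100; x0_5 = 112; y0_5 = 16; cx_6 = 204; cy_6 = 96; r_6 = 28; cx_7 = 316; cy_7 = 88; r_7 = 68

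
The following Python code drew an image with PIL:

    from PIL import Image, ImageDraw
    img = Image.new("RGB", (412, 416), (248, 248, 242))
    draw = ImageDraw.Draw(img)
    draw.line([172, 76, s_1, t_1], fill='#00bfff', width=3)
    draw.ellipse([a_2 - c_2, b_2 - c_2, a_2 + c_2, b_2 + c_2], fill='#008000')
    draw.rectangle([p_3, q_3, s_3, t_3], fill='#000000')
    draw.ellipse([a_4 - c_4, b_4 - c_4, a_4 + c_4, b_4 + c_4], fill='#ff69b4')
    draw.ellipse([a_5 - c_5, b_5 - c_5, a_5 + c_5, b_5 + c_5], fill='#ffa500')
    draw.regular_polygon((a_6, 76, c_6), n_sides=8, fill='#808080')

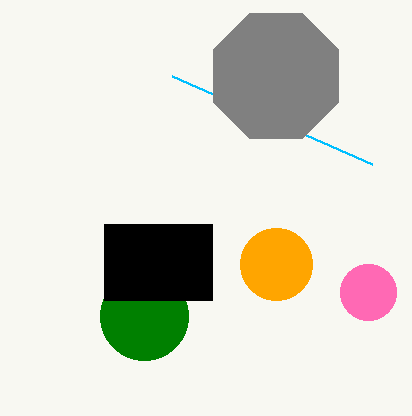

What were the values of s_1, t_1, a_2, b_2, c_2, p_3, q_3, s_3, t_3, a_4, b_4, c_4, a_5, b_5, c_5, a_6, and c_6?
s_1 = 372
t_1 = 164
a_2 = 144
b_2 = 316
c_2 = 44
p_3 = 104
q_3 = 224
s_3 = 212
t_3 = 300
a_4 = 368
b_4 = 292
c_4 = 28
a_5 = 276
b_5 = 264
c_5 = 36
a_6 = 276
c_6 = 68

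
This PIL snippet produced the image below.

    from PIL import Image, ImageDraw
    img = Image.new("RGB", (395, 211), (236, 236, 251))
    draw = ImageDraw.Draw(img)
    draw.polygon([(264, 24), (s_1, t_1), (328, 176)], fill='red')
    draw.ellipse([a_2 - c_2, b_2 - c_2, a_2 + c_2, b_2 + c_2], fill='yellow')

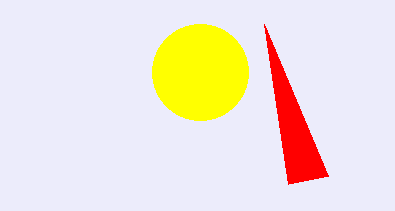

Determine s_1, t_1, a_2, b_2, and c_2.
s_1 = 288, t_1 = 184, a_2 = 200, b_2 = 72, c_2 = 48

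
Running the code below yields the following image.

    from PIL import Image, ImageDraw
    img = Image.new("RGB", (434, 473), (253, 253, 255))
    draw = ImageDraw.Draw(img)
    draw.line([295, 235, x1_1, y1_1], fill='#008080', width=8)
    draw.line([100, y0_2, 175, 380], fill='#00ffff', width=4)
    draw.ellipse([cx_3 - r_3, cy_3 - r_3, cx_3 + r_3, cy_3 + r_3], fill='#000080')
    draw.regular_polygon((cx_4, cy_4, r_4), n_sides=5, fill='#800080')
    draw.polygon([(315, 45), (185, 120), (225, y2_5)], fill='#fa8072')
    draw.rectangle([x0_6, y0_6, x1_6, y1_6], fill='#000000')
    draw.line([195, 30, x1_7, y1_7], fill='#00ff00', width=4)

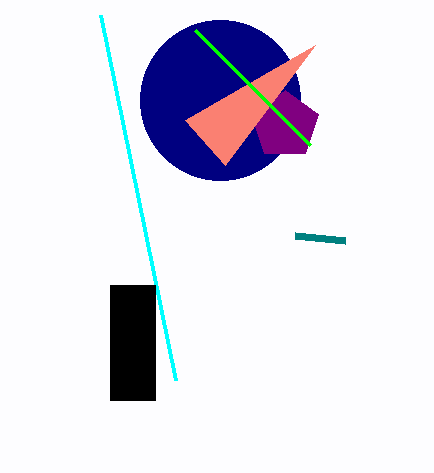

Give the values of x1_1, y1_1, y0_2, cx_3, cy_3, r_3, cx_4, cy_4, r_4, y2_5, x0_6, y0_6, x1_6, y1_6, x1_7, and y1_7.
x1_1 = 345; y1_1 = 240; y0_2 = 15; cx_3 = 220; cy_3 = 100; r_3 = 80; cx_4 = 285; cy_4 = 125; r_4 = 35; y2_5 = 165; x0_6 = 110; y0_6 = 285; x1_6 = 155; y1_6 = 400; x1_7 = 310; y1_7 = 145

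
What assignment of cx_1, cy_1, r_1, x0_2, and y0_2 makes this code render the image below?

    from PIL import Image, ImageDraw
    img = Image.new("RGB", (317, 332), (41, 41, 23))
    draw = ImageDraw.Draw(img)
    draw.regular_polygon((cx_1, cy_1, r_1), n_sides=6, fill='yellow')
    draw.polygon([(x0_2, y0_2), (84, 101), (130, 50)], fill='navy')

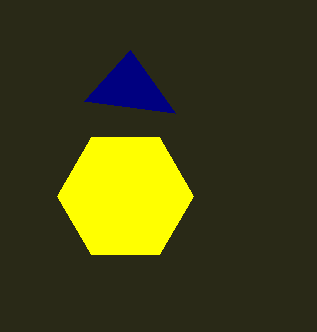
cx_1 = 125, cy_1 = 196, r_1 = 68, x0_2 = 175, y0_2 = 113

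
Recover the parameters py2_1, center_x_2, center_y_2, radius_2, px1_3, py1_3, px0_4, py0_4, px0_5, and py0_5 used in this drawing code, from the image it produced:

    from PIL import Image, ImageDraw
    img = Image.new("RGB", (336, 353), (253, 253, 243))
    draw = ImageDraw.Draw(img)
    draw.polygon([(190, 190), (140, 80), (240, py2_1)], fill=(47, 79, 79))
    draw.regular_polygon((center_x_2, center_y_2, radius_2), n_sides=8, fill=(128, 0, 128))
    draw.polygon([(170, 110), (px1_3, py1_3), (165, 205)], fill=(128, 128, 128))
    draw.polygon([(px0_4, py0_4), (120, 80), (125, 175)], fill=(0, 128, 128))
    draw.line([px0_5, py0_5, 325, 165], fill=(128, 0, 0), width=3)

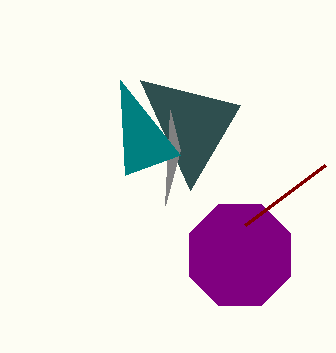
py2_1 = 105, center_x_2 = 240, center_y_2 = 255, radius_2 = 55, px1_3 = 180, py1_3 = 150, px0_4 = 180, py0_4 = 155, px0_5 = 245, py0_5 = 225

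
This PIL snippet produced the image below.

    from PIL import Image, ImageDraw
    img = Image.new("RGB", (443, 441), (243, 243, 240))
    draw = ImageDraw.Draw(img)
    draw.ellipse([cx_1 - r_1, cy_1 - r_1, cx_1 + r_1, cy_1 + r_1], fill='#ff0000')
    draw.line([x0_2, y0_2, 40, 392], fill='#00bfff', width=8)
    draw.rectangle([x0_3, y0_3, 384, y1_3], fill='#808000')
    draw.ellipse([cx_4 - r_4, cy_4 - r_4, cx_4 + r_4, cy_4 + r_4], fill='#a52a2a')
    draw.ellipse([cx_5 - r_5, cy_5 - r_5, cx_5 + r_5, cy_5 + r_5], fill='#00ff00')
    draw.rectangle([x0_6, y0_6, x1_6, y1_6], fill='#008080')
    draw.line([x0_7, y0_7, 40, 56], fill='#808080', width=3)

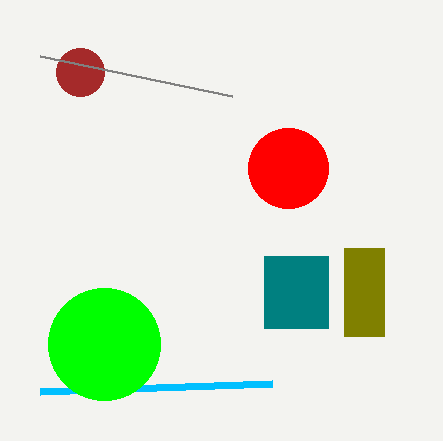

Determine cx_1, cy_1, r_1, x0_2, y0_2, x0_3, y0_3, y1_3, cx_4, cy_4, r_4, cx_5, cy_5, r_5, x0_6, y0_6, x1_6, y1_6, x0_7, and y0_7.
cx_1 = 288
cy_1 = 168
r_1 = 40
x0_2 = 272
y0_2 = 384
x0_3 = 344
y0_3 = 248
y1_3 = 336
cx_4 = 80
cy_4 = 72
r_4 = 24
cx_5 = 104
cy_5 = 344
r_5 = 56
x0_6 = 264
y0_6 = 256
x1_6 = 328
y1_6 = 328
x0_7 = 232
y0_7 = 96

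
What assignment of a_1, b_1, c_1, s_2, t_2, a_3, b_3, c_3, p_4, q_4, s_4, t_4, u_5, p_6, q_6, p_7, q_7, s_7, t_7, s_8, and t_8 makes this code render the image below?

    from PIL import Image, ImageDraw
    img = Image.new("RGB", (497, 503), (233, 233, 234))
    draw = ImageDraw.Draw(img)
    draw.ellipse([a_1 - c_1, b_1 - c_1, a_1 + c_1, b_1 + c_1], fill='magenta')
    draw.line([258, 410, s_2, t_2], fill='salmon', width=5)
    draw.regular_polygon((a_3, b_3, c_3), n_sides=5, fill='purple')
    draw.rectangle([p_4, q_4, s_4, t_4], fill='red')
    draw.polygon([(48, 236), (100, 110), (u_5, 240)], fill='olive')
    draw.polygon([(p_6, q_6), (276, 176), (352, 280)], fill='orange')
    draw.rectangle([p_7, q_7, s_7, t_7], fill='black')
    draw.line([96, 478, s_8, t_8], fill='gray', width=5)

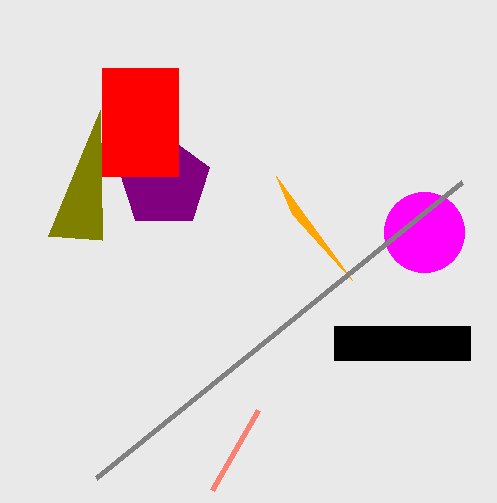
a_1 = 424, b_1 = 232, c_1 = 40, s_2 = 212, t_2 = 490, a_3 = 164, b_3 = 182, c_3 = 48, p_4 = 102, q_4 = 68, s_4 = 178, t_4 = 176, u_5 = 102, p_6 = 292, q_6 = 214, p_7 = 334, q_7 = 326, s_7 = 470, t_7 = 360, s_8 = 462, t_8 = 182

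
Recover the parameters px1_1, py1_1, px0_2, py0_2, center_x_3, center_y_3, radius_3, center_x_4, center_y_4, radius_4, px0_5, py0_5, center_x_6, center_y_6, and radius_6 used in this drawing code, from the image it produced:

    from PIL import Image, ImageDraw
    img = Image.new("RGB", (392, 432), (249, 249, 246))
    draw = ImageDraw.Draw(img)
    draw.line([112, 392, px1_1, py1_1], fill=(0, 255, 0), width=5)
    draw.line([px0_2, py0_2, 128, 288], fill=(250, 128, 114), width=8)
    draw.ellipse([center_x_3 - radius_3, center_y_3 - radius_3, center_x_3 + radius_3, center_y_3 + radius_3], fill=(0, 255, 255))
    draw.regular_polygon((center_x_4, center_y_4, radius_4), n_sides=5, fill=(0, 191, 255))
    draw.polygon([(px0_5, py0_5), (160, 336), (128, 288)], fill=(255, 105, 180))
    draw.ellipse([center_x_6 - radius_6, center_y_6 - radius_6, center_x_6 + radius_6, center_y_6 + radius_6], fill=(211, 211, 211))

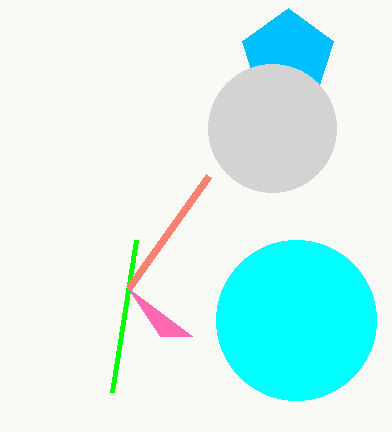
px1_1 = 136, py1_1 = 240, px0_2 = 208, py0_2 = 176, center_x_3 = 296, center_y_3 = 320, radius_3 = 80, center_x_4 = 288, center_y_4 = 56, radius_4 = 48, px0_5 = 192, py0_5 = 336, center_x_6 = 272, center_y_6 = 128, radius_6 = 64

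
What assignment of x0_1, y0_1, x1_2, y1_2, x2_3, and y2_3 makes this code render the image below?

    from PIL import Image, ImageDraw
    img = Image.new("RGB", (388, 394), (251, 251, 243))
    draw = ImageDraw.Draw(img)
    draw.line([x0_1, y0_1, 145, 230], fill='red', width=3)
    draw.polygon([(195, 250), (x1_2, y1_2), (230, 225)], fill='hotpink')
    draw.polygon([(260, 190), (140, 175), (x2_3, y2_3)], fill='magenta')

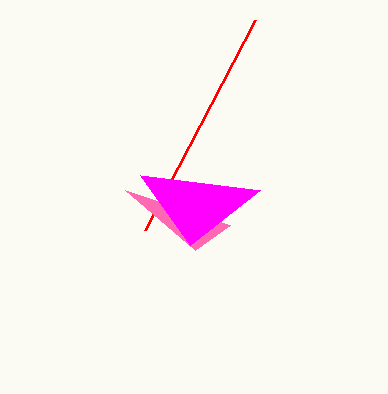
x0_1 = 255; y0_1 = 20; x1_2 = 125; y1_2 = 190; x2_3 = 190; y2_3 = 245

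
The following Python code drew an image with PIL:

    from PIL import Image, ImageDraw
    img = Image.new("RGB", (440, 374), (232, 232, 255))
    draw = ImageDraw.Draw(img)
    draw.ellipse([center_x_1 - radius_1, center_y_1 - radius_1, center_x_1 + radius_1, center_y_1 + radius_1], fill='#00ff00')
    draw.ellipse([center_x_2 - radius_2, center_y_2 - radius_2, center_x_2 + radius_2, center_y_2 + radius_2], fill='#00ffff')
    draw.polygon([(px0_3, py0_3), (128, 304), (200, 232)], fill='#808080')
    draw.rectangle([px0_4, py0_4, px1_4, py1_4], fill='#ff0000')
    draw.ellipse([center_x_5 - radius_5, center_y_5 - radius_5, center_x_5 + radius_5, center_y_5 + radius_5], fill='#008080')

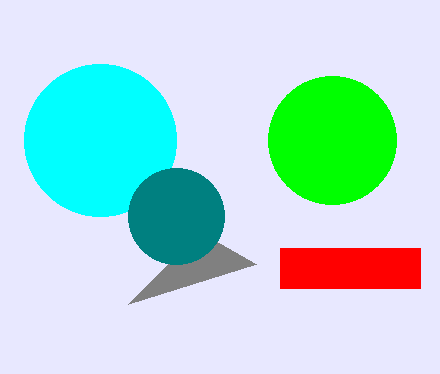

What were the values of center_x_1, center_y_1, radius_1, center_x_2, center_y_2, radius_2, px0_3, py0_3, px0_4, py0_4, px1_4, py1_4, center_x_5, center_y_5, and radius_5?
center_x_1 = 332, center_y_1 = 140, radius_1 = 64, center_x_2 = 100, center_y_2 = 140, radius_2 = 76, px0_3 = 256, py0_3 = 264, px0_4 = 280, py0_4 = 248, px1_4 = 420, py1_4 = 288, center_x_5 = 176, center_y_5 = 216, radius_5 = 48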